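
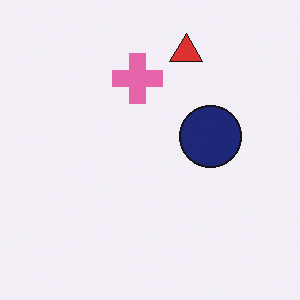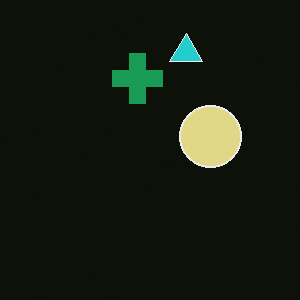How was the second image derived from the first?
It was color-inverted (negative).

The light background has become dark and every shape's color is its complement — a photographic negative.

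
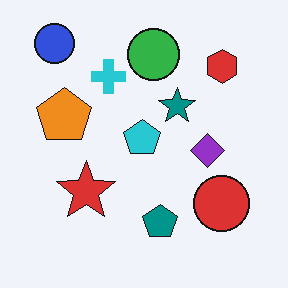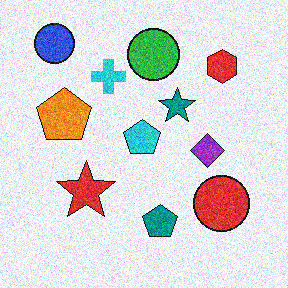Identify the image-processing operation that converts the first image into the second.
It was degraded with visible gaussian noise.

Random speckle covers the whole image, including the flat background.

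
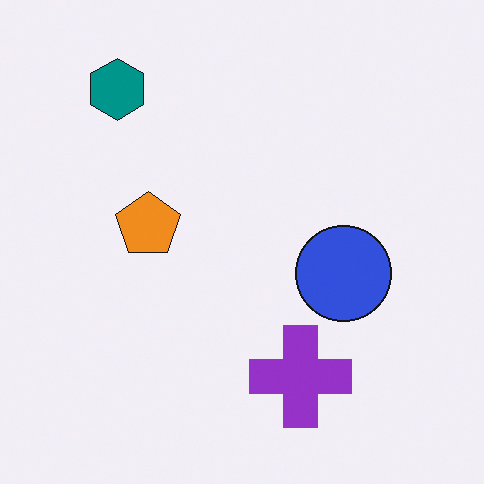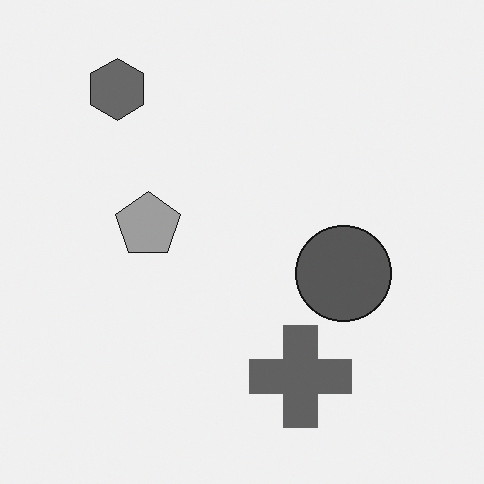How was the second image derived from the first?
It was converted to grayscale.

All color is removed — every shape is now a shade of grey.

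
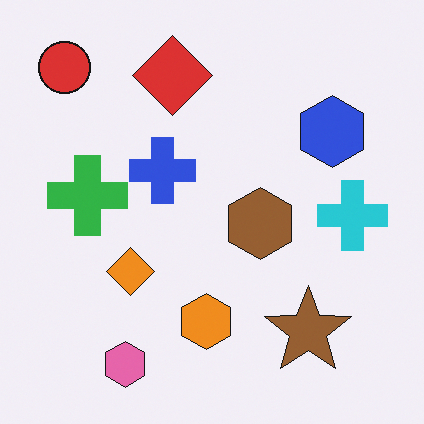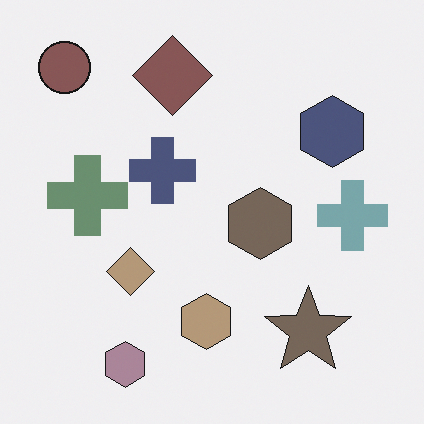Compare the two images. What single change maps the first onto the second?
The transformation is: heavily desaturated.

All colors are more muted and greyish — a global saturation change.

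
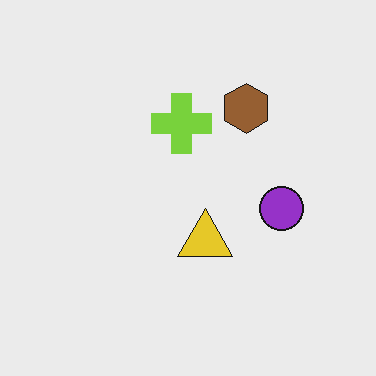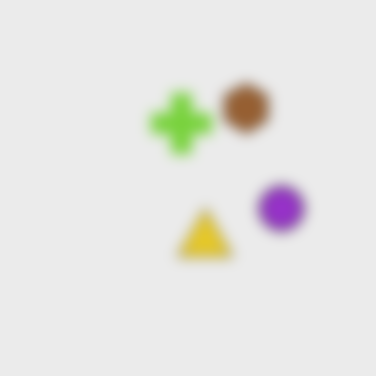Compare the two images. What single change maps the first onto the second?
The transformation is: heavily blurred.

Shape edges and outlines are uniformly softened across the whole image.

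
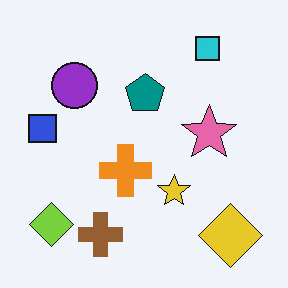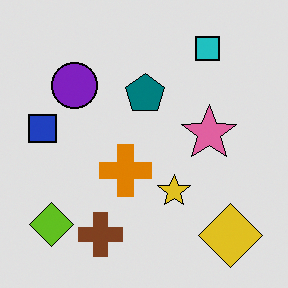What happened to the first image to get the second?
This is the original image posterized to a reduced palette.

Each flat color has snapped to a coarser quantized level — most visibly, the near-white background has dropped to a flat grey.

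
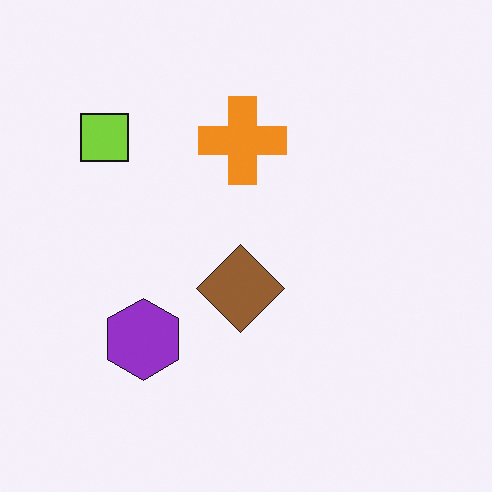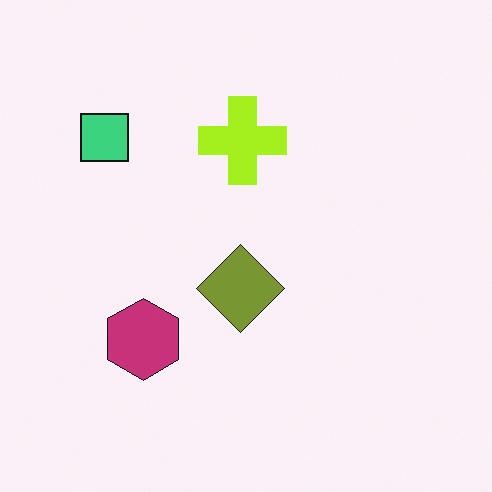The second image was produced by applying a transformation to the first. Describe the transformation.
The transformation is: hue-shifted slightly.

Every shape's color has rotated by the same amount around the hue wheel — a uniform hue shift.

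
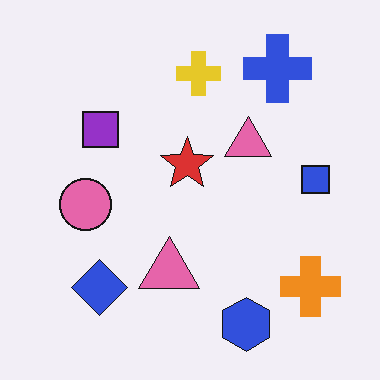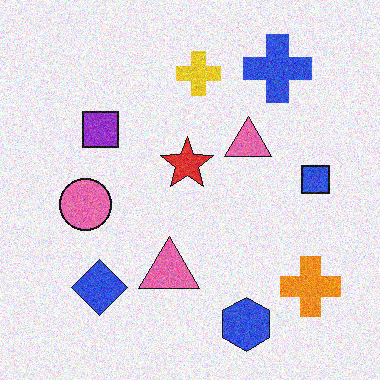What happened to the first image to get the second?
The transformation is: degraded with moderate additive noise.

Random speckle covers the whole image, including the flat background.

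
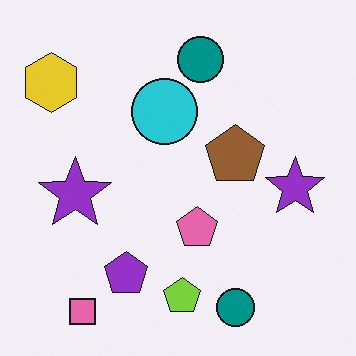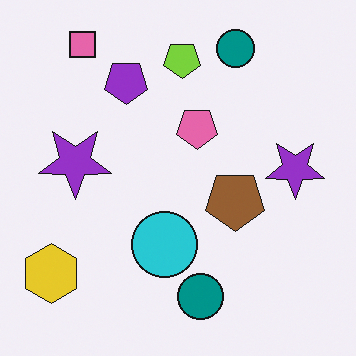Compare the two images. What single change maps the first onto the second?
It was flipped vertically (top ↔ bottom).

The pink square is in the bottom-left of the first image and the top-left of the second — shapes on opposite sides of the horizontal midline have swapped in a mirror flip.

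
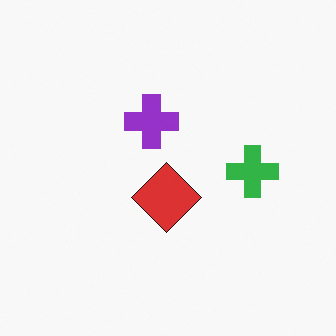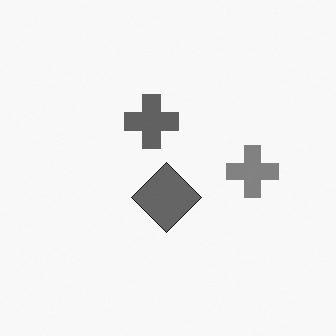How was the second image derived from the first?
This is the original image converted to grayscale.

All color is removed — every shape is now a shade of grey.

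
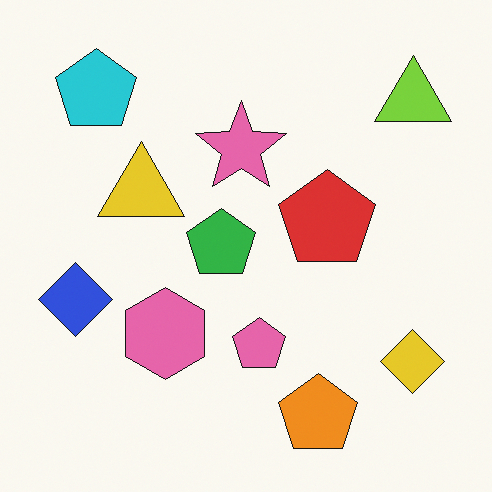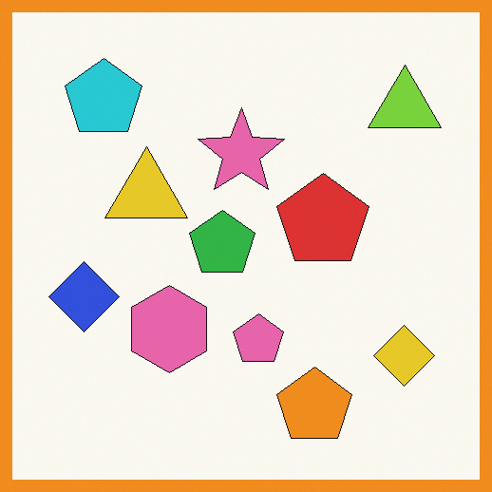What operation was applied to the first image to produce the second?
Framed with a orange border.

A solid orange frame runs around the edge of the second image, with the content slightly shrunk inside it.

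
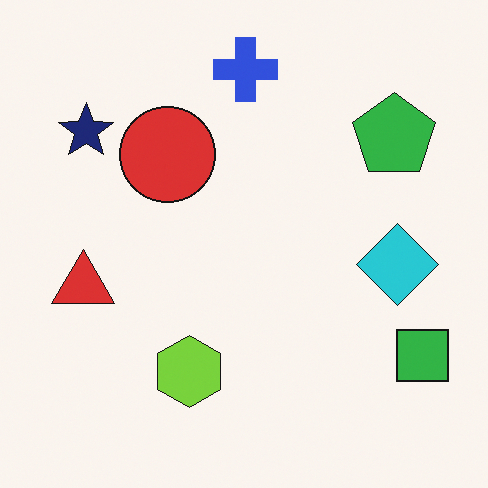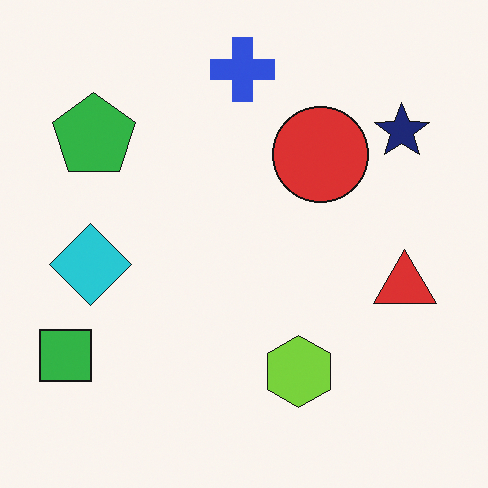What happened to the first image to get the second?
The image was flipped horizontally (left ↔ right).

The green square is in the bottom-right of the first image and the bottom-left of the second — shapes on opposite sides of the vertical midline have swapped in a mirror flip.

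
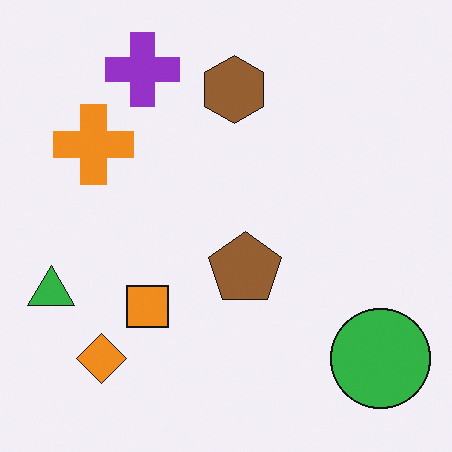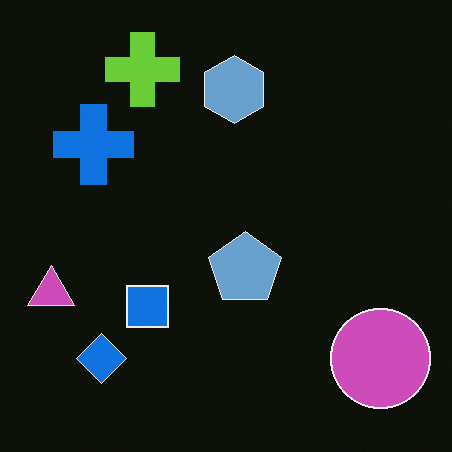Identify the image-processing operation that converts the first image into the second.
The second image is the first color-inverted (negative).

The light background has become dark and every shape's color is its complement — a photographic negative.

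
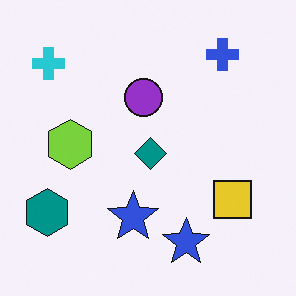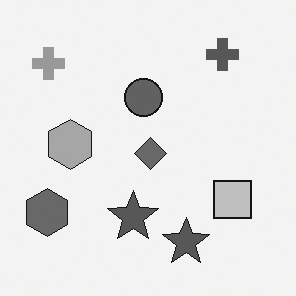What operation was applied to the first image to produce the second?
The image was converted to grayscale.

All color is removed — every shape is now a shade of grey.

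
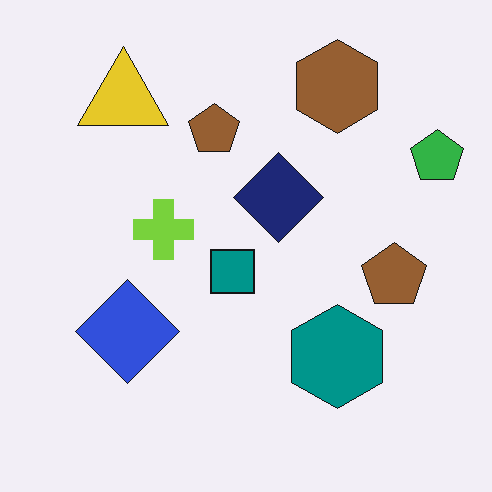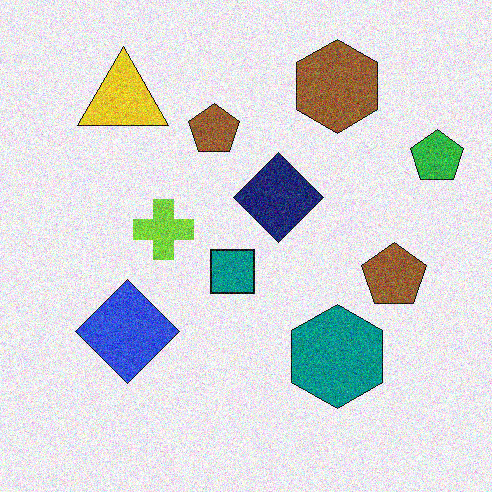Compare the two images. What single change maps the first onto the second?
The second image is the first degraded with visible gaussian noise.

Random speckle covers the whole image, including the flat background.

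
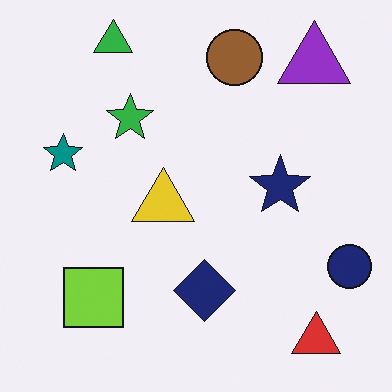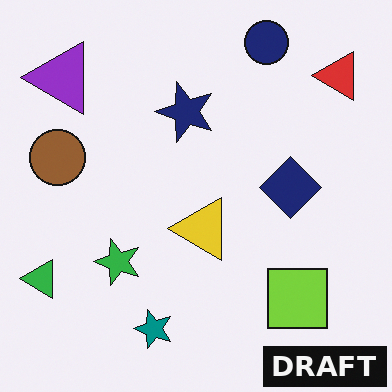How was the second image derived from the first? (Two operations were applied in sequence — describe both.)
Rotated 90° counter-clockwise, then watermarked with the text "DRAFT" in the lower-right corner.

The red triangle sits in the bottom-right of the first image and the top-right of the second — consistent with a whole-image 90° counter-clockwise rotation. A dark label reading "DRAFT" appears in the lower-right corner.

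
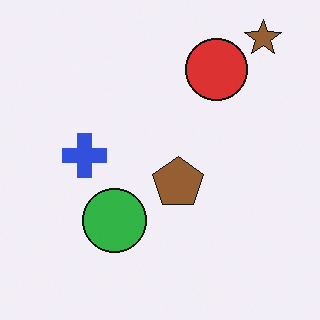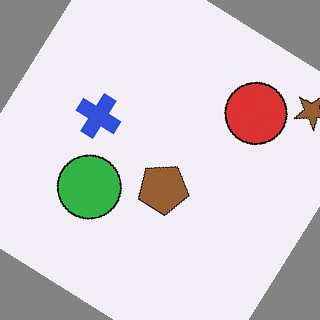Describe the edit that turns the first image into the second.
Rotated clockwise by a large amount — several tens of degrees.

Every shape is tilted by the same angle and the image corners show triangular fill wedges — a whole-image rotation by a non-right angle.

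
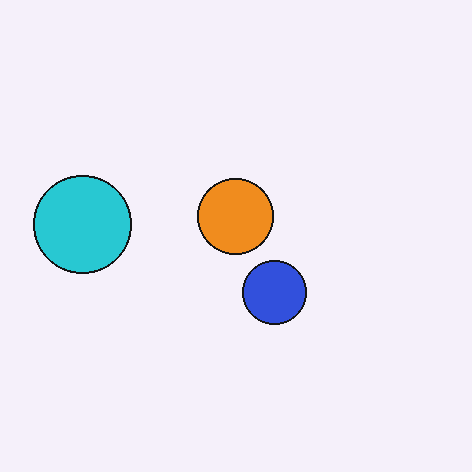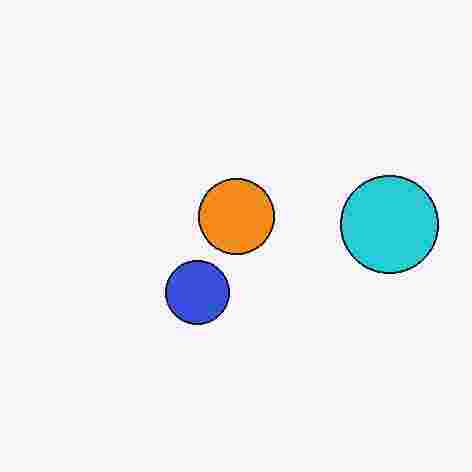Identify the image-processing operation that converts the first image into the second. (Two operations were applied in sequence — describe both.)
The image was flipped horizontally (left ↔ right), then heavily JPEG-compressed with obvious blocking artifacts.

The cyan circle is in the left of the first image and the right of the second — shapes on opposite sides of the vertical midline have swapped in a mirror flip. Blocky 8×8 compression artifacts appear around shape edges and the flat background shows ringing — characteristic JPEG degradation.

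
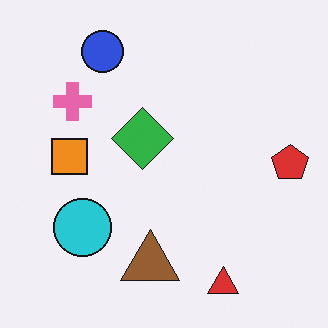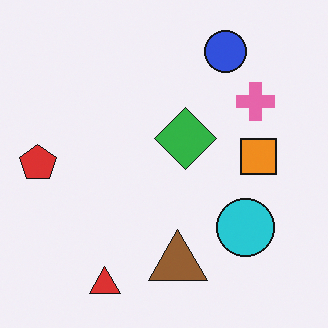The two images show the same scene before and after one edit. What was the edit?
It was flipped horizontally (left ↔ right).

The red pentagon is in the right of the first image and the left of the second — shapes on opposite sides of the vertical midline have swapped in a mirror flip.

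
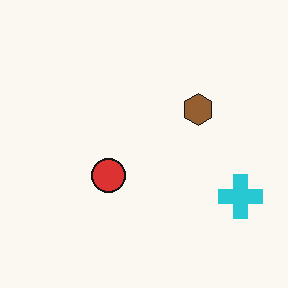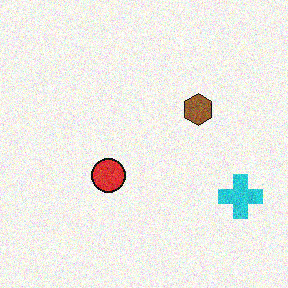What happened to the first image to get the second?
The second image is the first degraded with visible gaussian noise.

Random speckle covers the whole image, including the flat background.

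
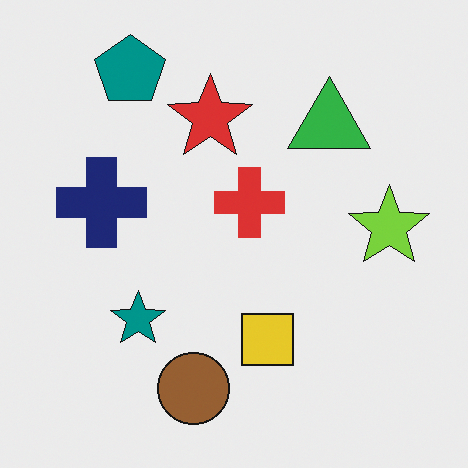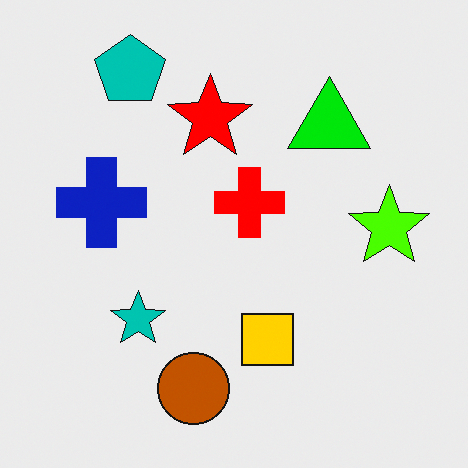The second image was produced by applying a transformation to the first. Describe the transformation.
This is the original image heavily oversaturated.

All colors are more vivid — a global saturation change.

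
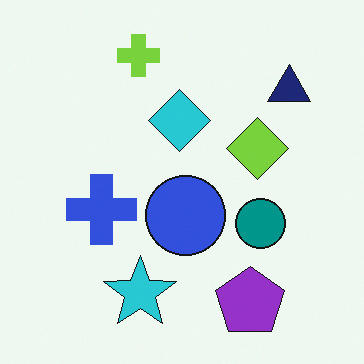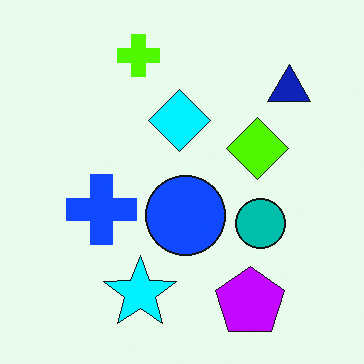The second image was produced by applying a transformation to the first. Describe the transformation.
The transformation is: heavily oversaturated.

All colors are more vivid — a global saturation change.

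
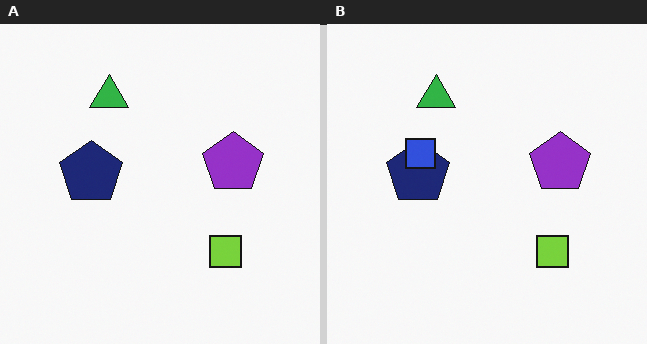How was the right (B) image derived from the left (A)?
Overlaid with an additional blue square.

A blue square appears in the right (B) image that is absent from the left (A).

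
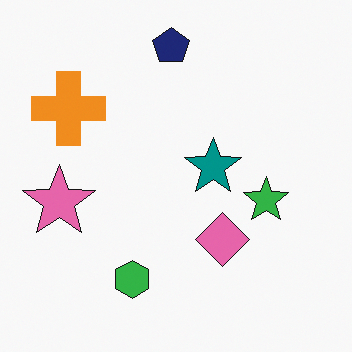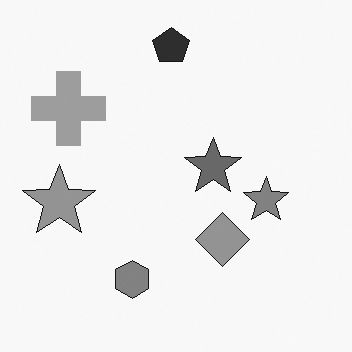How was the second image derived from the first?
This is the original image converted to grayscale.

All color is removed — every shape is now a shade of grey.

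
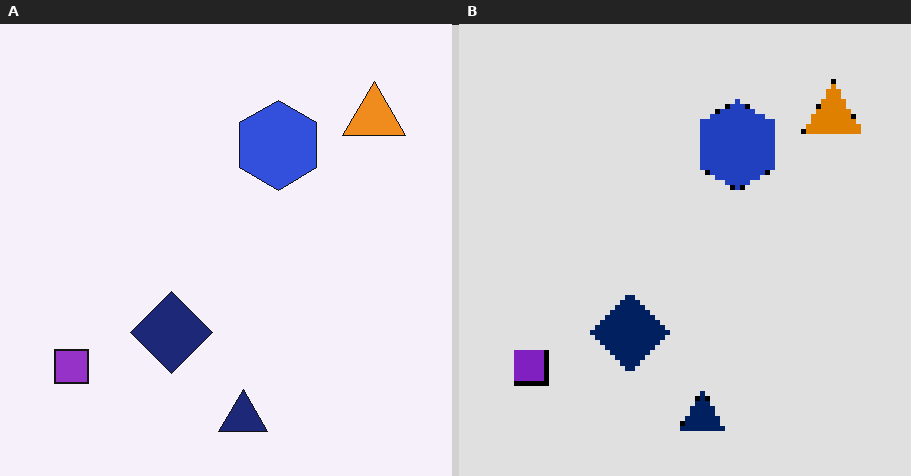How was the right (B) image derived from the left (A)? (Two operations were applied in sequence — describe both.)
Posterized to a reduced palette, then mildly pixelated.

Each flat color has snapped to a coarser quantized level — most visibly, the near-white background has dropped to a flat grey. Shapes are reduced to large square blocks; fine edges and outlines are lost — a downscale-then-upscale (mosaic) effect.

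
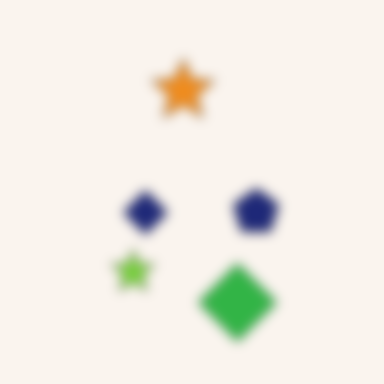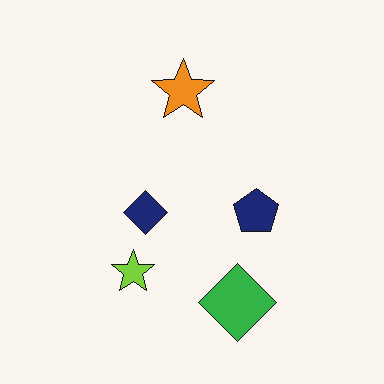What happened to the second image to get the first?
The image was strongly gaussian-blurred.

Shape edges and outlines are uniformly softened across the whole image.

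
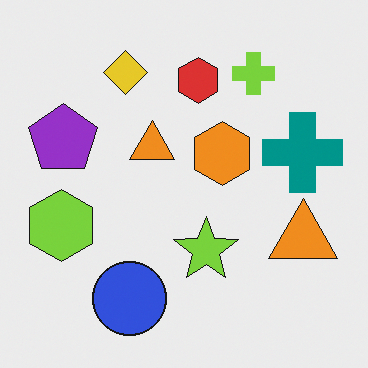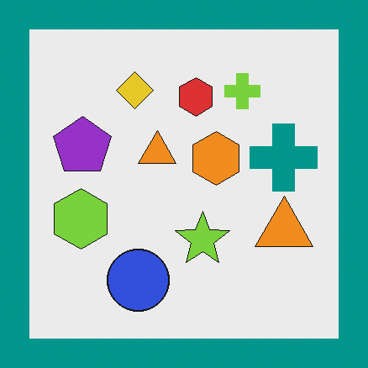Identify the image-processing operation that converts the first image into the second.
The transformation is: framed with a teal border.

A solid teal frame runs around the edge of the second image, with the content slightly shrunk inside it.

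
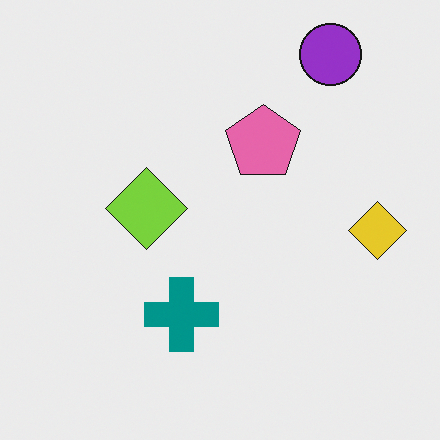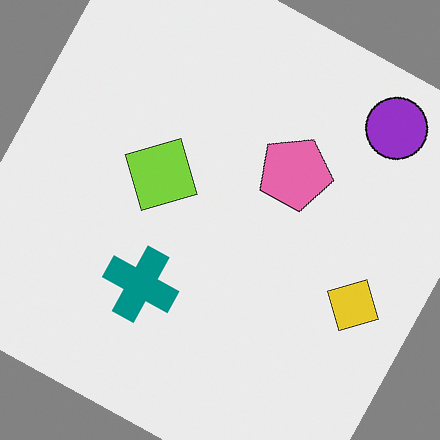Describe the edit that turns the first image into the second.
Rotated clockwise by a clearly visible amount.

Every shape is tilted by the same angle and the image corners show triangular fill wedges — a whole-image rotation by a non-right angle.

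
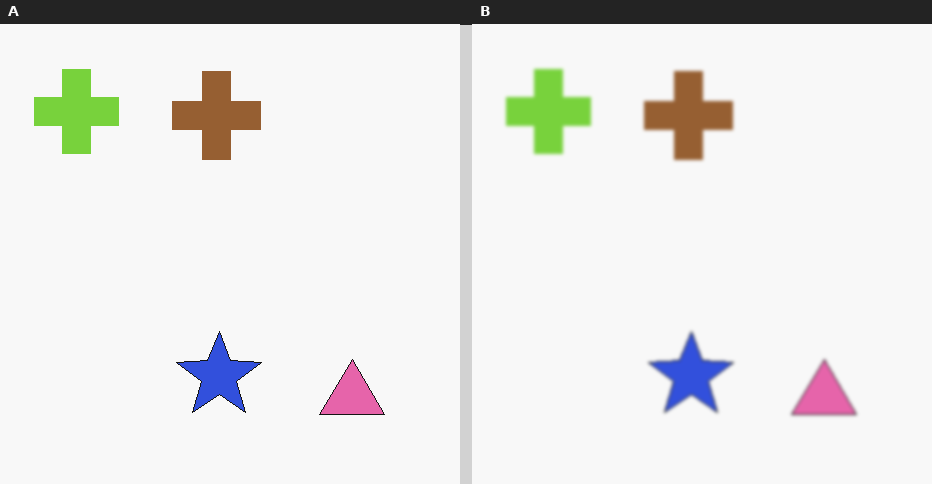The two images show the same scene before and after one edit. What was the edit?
The transformation is: slightly softened.

Shape edges and outlines are uniformly softened across the whole image.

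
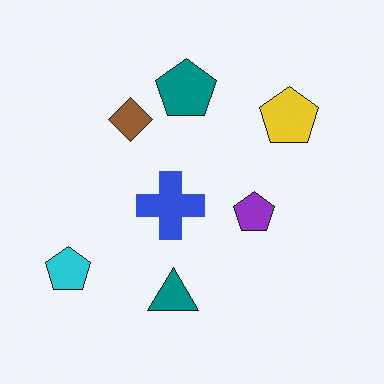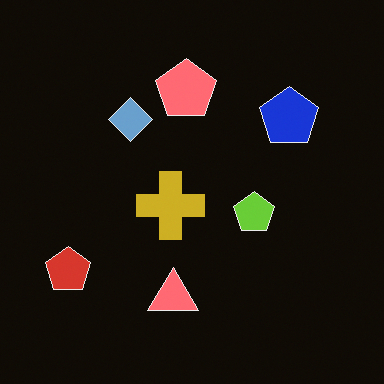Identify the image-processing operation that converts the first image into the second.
The second image is the first color-inverted (negative).

The light background has become dark and every shape's color is its complement — a photographic negative.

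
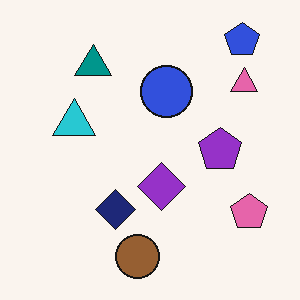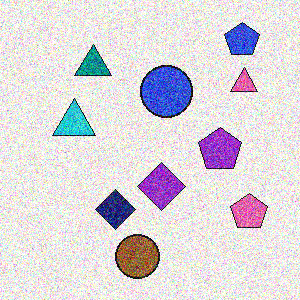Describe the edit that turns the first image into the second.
The second image is the first degraded with heavy additive noise.

Random speckle covers the whole image, including the flat background.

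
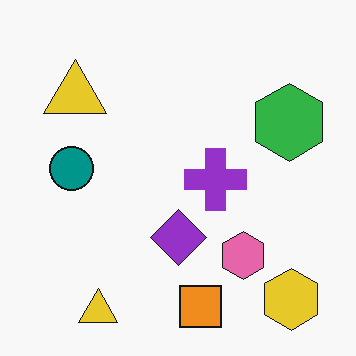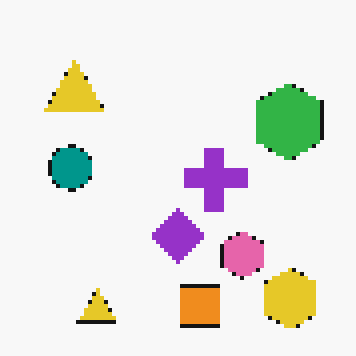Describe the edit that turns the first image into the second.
Lightly pixelated (a mild mosaic effect).

Shapes are reduced to large square blocks; fine edges and outlines are lost — a downscale-then-upscale (mosaic) effect.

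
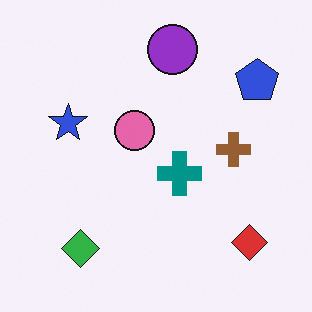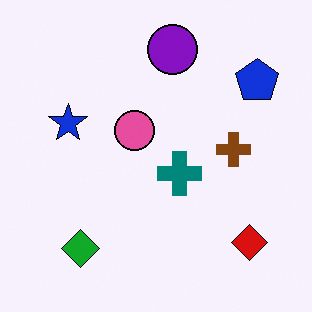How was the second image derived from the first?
The second image is the first given slightly increased contrast.

Tones are pushed away from mid-grey across the whole image — a global contrast change.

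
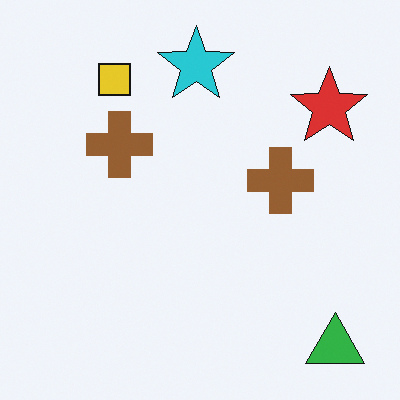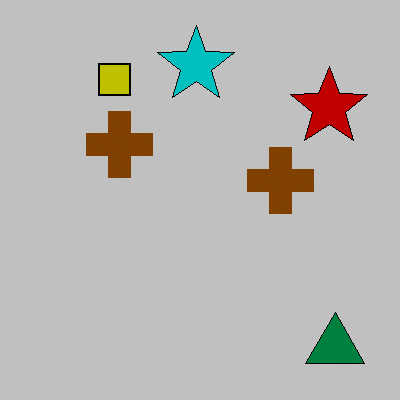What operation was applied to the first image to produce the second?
The second image is the first aggressively posterized.

Each flat color has snapped to a coarser quantized level — most visibly, the near-white background has dropped to a flat grey.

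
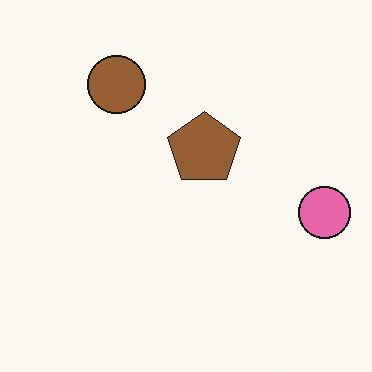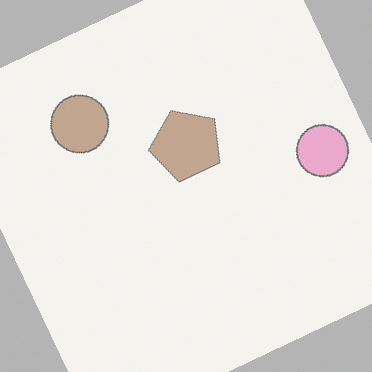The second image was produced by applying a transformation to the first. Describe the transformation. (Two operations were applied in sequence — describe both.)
The image was washed out (contrast reduced), then rotated counter-clockwise by a clearly visible amount.

Tones are pushed toward mid-grey across the whole image — a global contrast change. Every shape is tilted by the same angle and the image corners show triangular fill wedges — a whole-image rotation by a non-right angle.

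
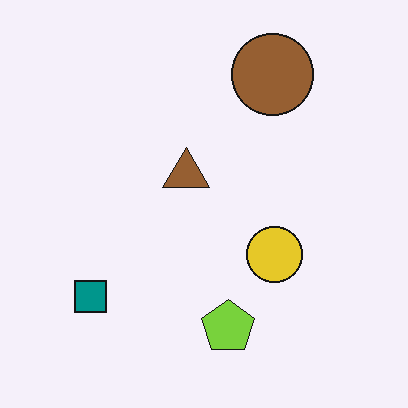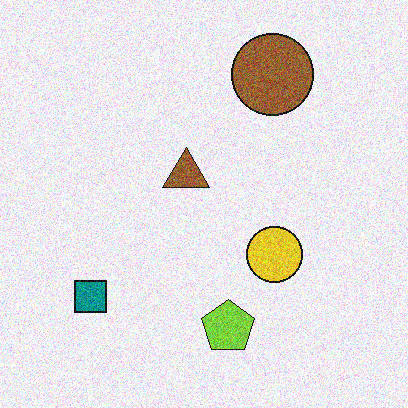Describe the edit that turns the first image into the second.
The transformation is: degraded with moderate additive noise.

Random speckle covers the whole image, including the flat background.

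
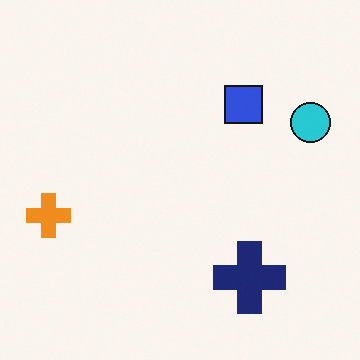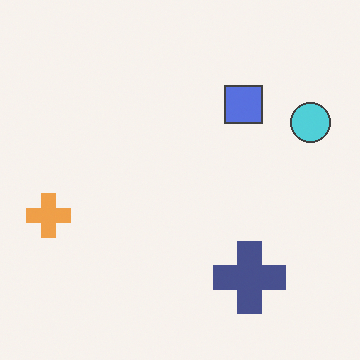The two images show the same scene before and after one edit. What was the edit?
Given slightly reduced contrast.

Tones are pushed toward mid-grey across the whole image — a global contrast change.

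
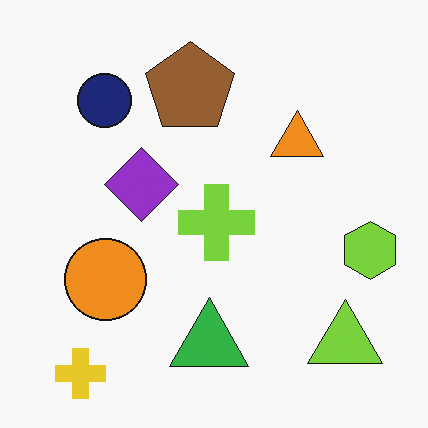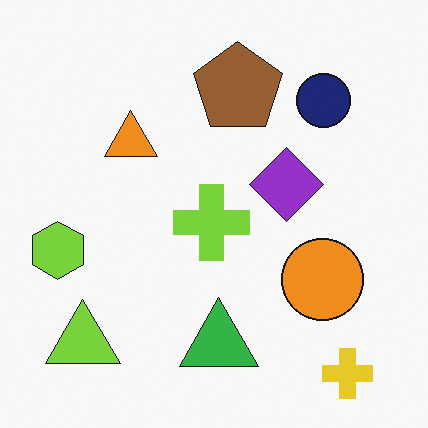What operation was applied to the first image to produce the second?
Flipped horizontally (left ↔ right).

The lime hexagon is in the right of the first image and the left of the second — shapes on opposite sides of the vertical midline have swapped in a mirror flip.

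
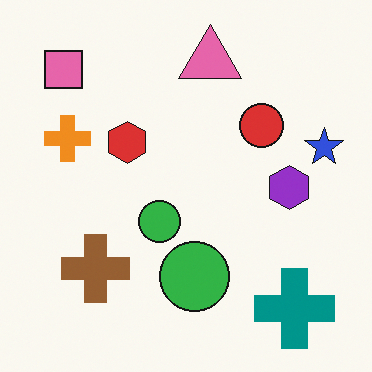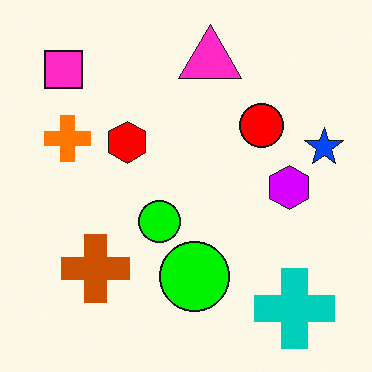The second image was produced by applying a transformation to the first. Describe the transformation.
The transformation is: heavily oversaturated.

All colors are more vivid — a global saturation change.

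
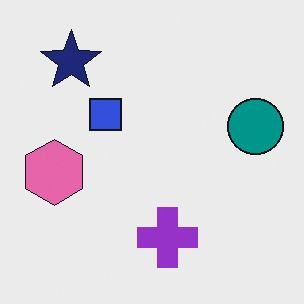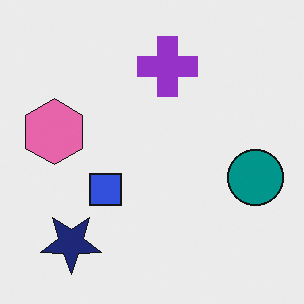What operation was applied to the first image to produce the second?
The second image is the first flipped vertically (top ↔ bottom).

The navy star is in the top-left of the first image and the bottom-left of the second — shapes on opposite sides of the horizontal midline have swapped in a mirror flip.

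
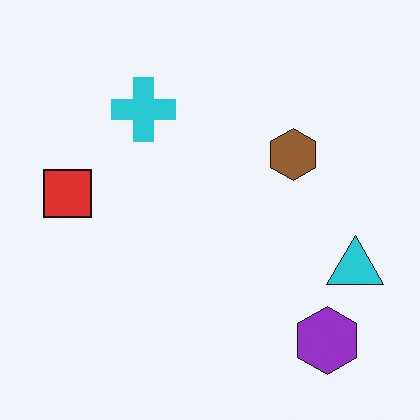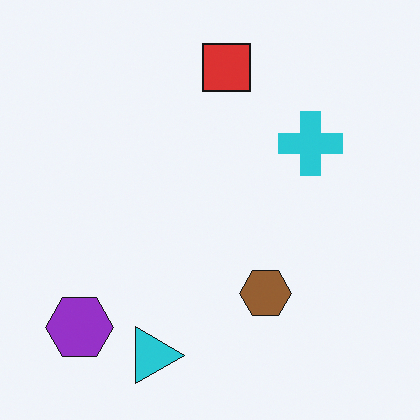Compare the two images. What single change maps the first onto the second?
This is the original image rotated 90° clockwise.

The purple hexagon sits in the bottom-right of the first image and the bottom-left of the second — consistent with a whole-image 90° clockwise rotation.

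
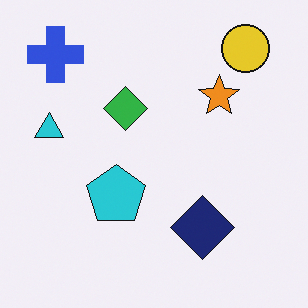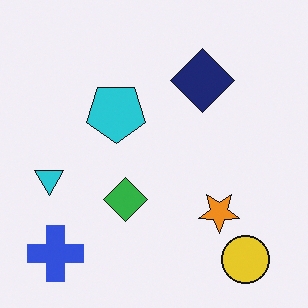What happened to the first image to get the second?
The image was flipped vertically (top ↔ bottom).

The yellow circle is in the top-right of the first image and the bottom-right of the second — shapes on opposite sides of the horizontal midline have swapped in a mirror flip.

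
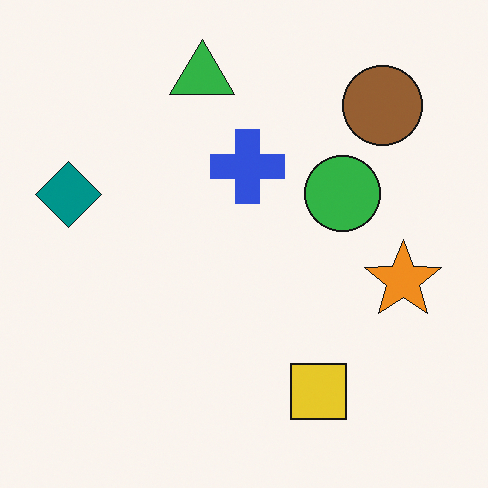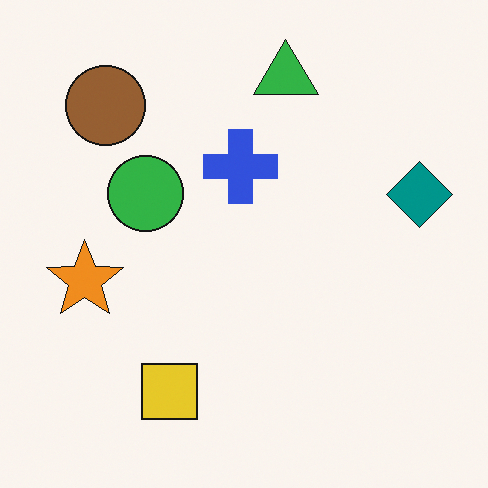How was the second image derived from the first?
This is the original image flipped horizontally (left ↔ right).

The teal diamond is in the left of the first image and the right of the second — shapes on opposite sides of the vertical midline have swapped in a mirror flip.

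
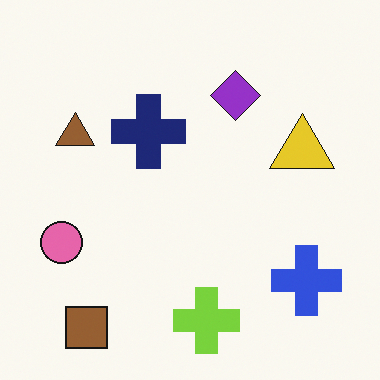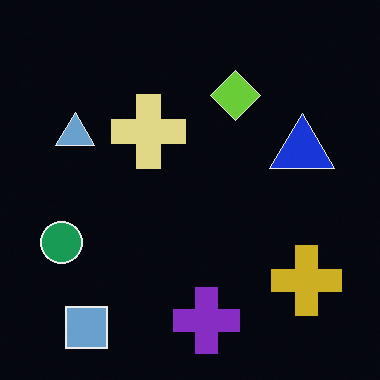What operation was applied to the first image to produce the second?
It was color-inverted (negative).

The light background has become dark and every shape's color is its complement — a photographic negative.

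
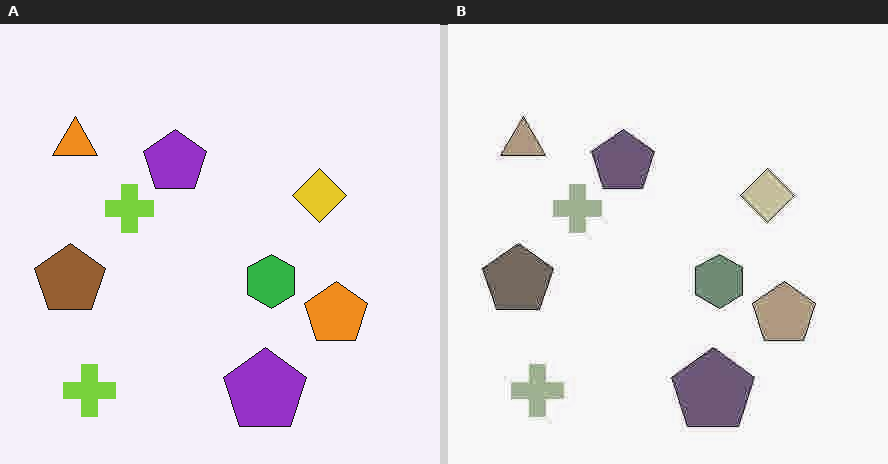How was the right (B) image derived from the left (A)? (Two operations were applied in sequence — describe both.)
The right (B) image is the left (A) heavily JPEG-compressed with obvious blocking artifacts, then made much more muted (saturation change).

Blocky 8×8 compression artifacts appear around shape edges and the flat background shows ringing — characteristic JPEG degradation. All colors are more muted and greyish — a global saturation change.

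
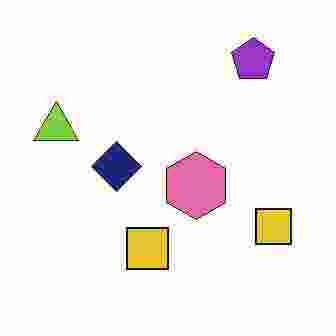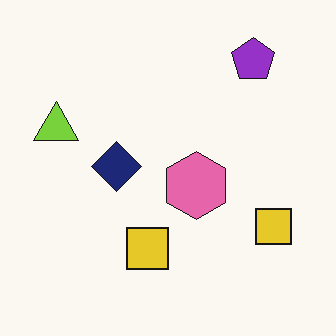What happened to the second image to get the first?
It was degraded with heavy JPEG compression.

Blocky 8×8 compression artifacts appear around shape edges and the flat background shows ringing — characteristic JPEG degradation.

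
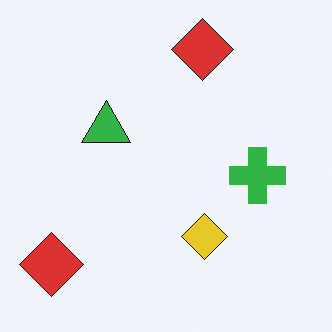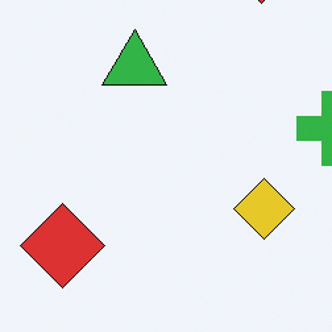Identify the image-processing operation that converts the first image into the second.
The transformation is: cropped to a modestly smaller region and rescaled.

The visible shapes are larger and the field of view is narrower; shapes near the original edges may be partly or wholly outside the frame — a crop-and-rescale.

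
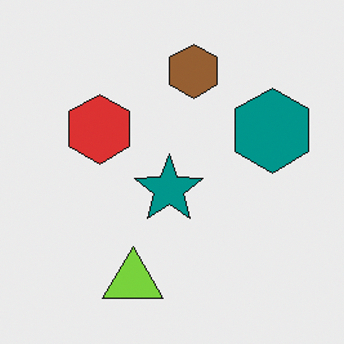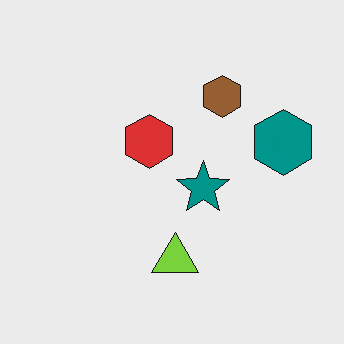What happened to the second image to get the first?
It was cropped slightly and scaled back up.

The visible shapes are larger and the field of view is narrower; shapes near the original edges may be partly or wholly outside the frame — a crop-and-rescale.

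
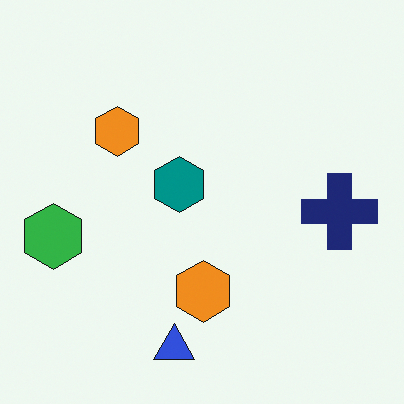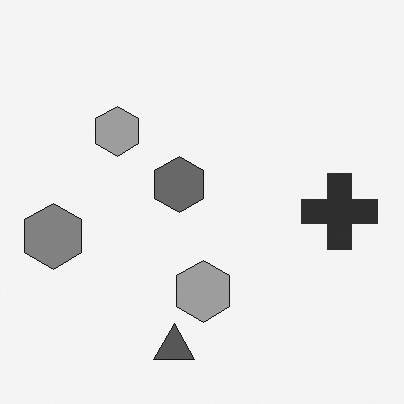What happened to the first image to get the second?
The transformation is: converted to grayscale.

All color is removed — every shape is now a shade of grey.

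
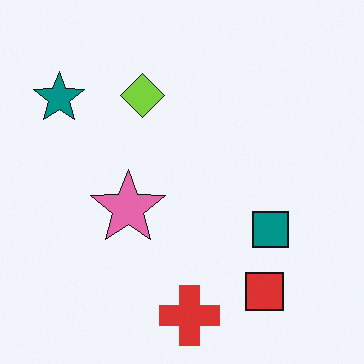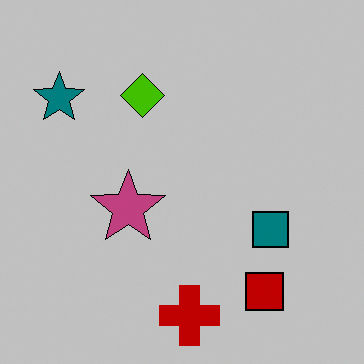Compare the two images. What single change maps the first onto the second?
This is the original image aggressively posterized.

Each flat color has snapped to a coarser quantized level — most visibly, the near-white background has dropped to a flat grey.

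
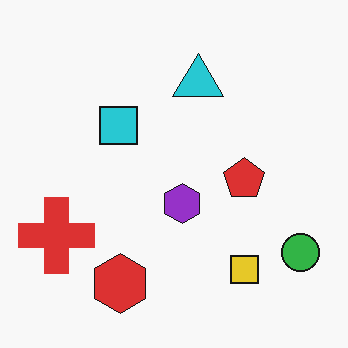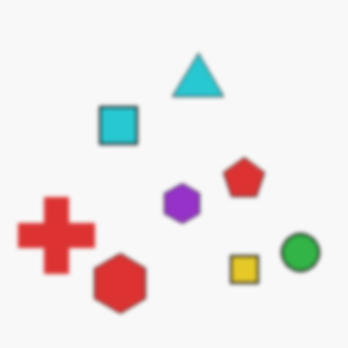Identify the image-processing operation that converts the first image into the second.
The second image is the first given a subtle gaussian blur.

Shape edges and outlines are uniformly softened across the whole image.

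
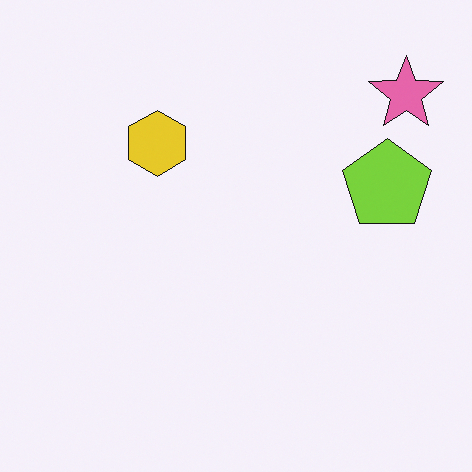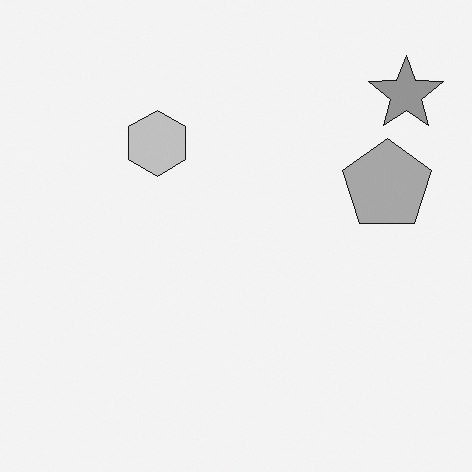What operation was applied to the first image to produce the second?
This is the original image converted to grayscale.

All color is removed — every shape is now a shade of grey.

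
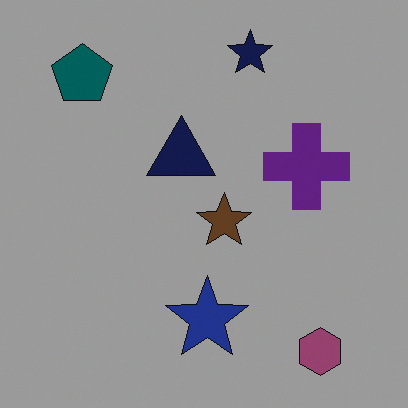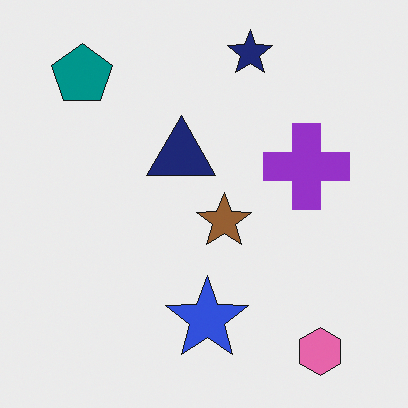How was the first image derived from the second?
It was substantially darkened.

Every pixel — background and shapes alike — is uniformly darkened.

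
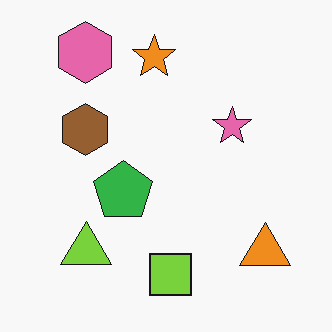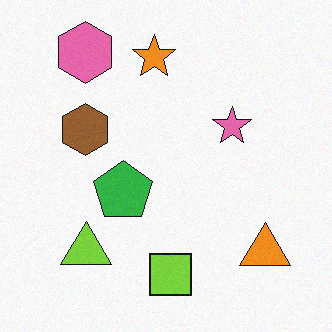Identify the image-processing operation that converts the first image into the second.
Degraded with light additive noise.

Random speckle covers the whole image, including the flat background.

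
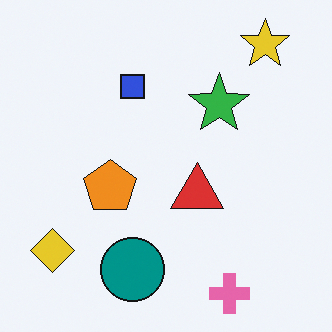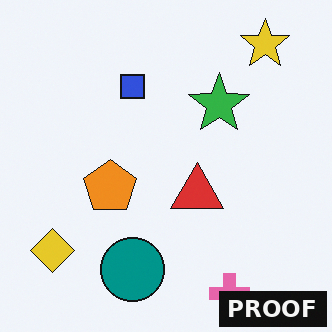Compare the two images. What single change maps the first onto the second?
This is the original image watermarked with the text "PROOF" in the lower-right corner.

A dark label reading "PROOF" appears in the lower-right corner.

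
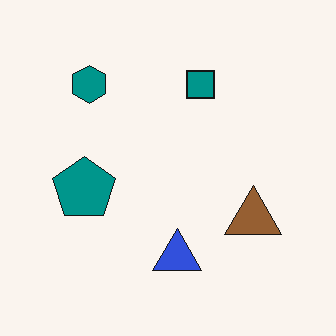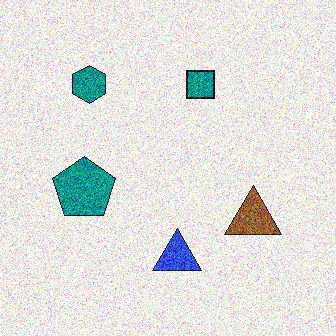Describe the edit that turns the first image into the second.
This is the original image degraded with a thick layer of grain.

Random speckle covers the whole image, including the flat background.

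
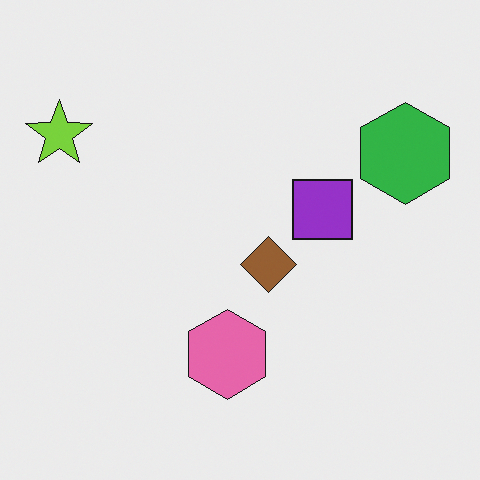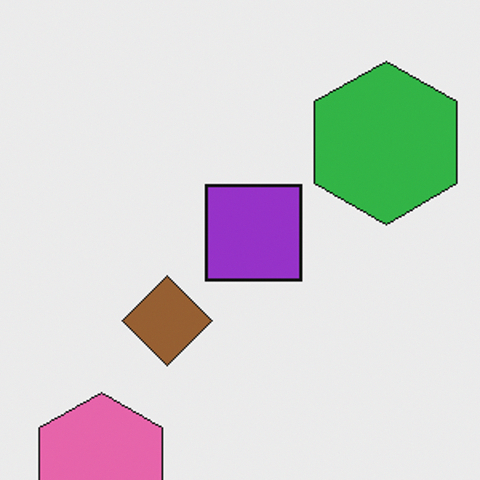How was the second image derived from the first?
It was cropped slightly and scaled back up.

The visible shapes are larger and the field of view is narrower; shapes near the original edges may be partly or wholly outside the frame — a crop-and-rescale.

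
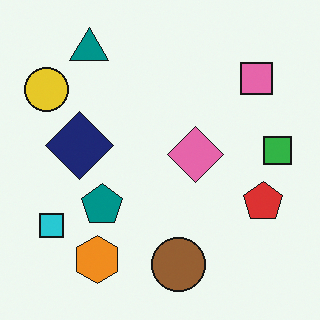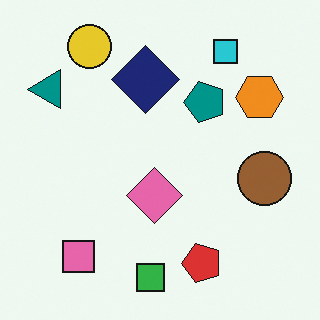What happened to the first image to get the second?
Transposed (reflected across the top-left ↔ bottom-right diagonal).

Shapes have swapped their row and column positions — what was in the top-right is now in the bottom-left — a diagonal reflection.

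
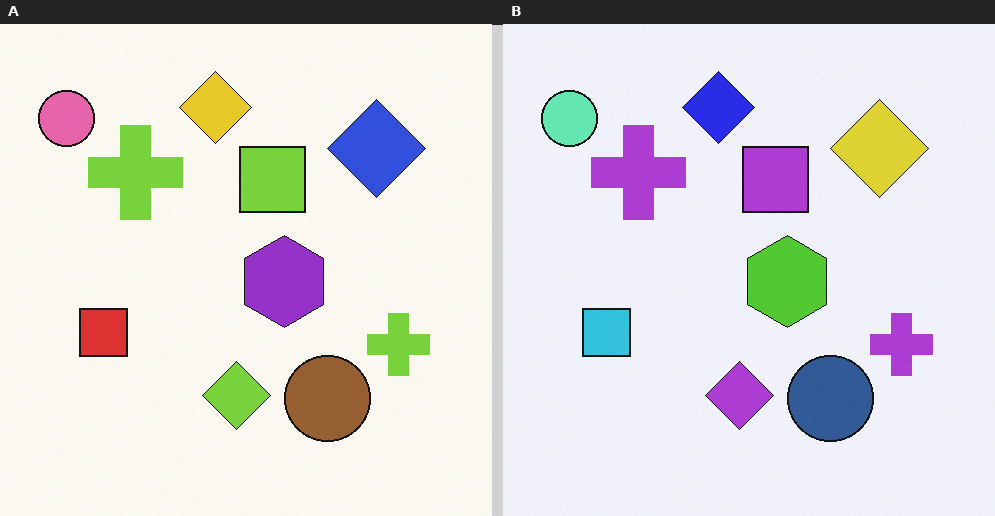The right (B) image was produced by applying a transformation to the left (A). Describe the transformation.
The right (B) image is the left (A) hue-shifted by a large amount.

Every shape's color has rotated by the same amount around the hue wheel — a uniform hue shift.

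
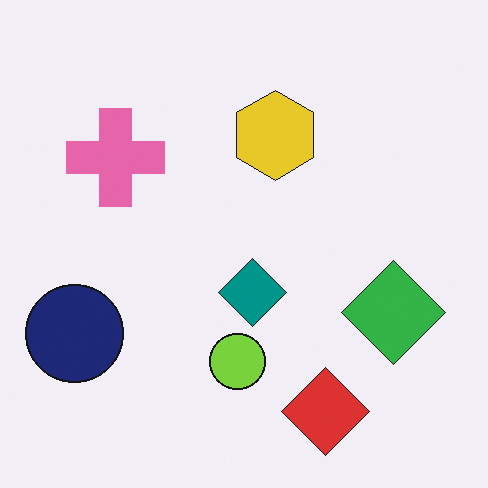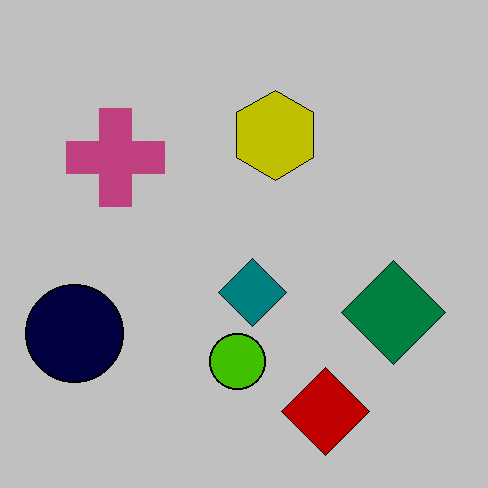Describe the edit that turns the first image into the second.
Aggressively posterized.

Each flat color has snapped to a coarser quantized level — most visibly, the near-white background has dropped to a flat grey.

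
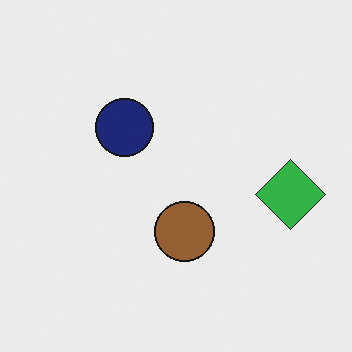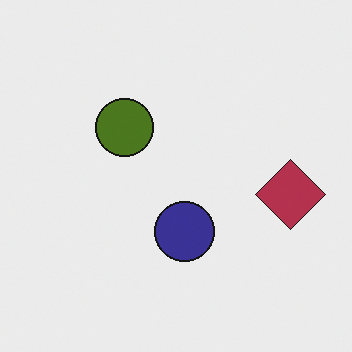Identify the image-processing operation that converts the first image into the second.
It was hue-shifted through roughly half the color wheel.

Every shape's color has rotated by the same amount around the hue wheel — a uniform hue shift.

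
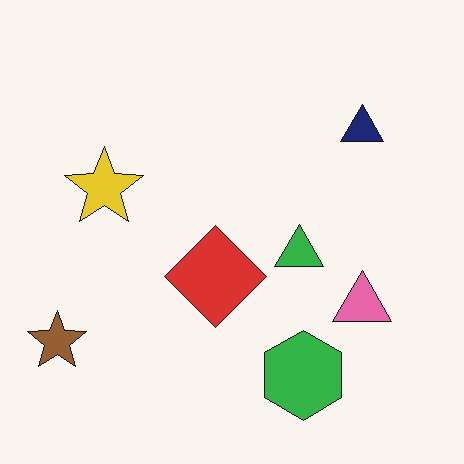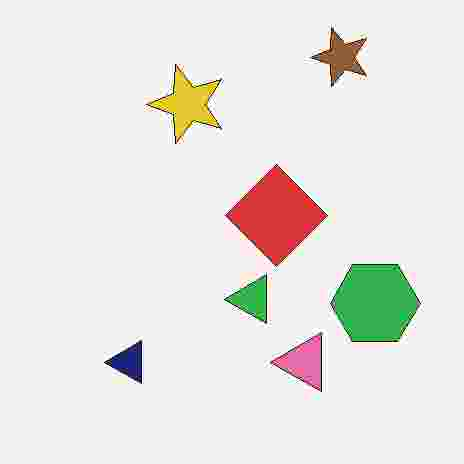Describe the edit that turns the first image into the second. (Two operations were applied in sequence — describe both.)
The second image is the first transposed (reflected across the top-left ↔ bottom-right diagonal), then heavily JPEG-compressed with obvious blocking artifacts.

Shapes have swapped their row and column positions — what was in the top-right is now in the bottom-left — a diagonal reflection. Blocky 8×8 compression artifacts appear around shape edges and the flat background shows ringing — characteristic JPEG degradation.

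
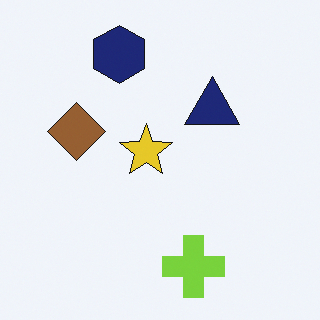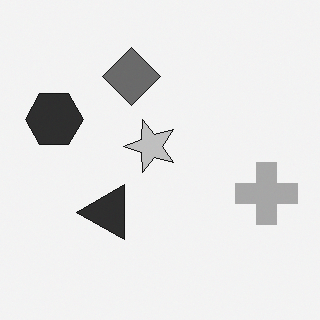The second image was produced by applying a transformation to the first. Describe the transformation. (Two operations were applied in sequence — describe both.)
The transformation is: converted to grayscale, then transposed (reflected across the top-left ↔ bottom-right diagonal).

All color is removed — every shape is now a shade of grey. Shapes have swapped their row and column positions — what was in the top-right is now in the bottom-left — a diagonal reflection.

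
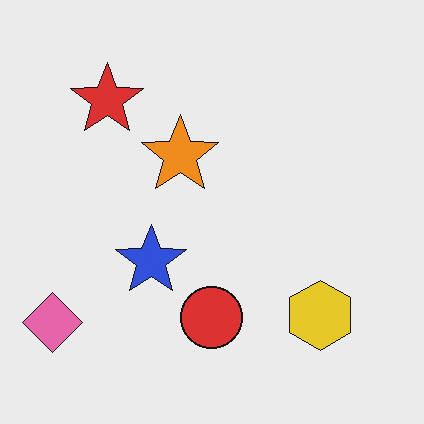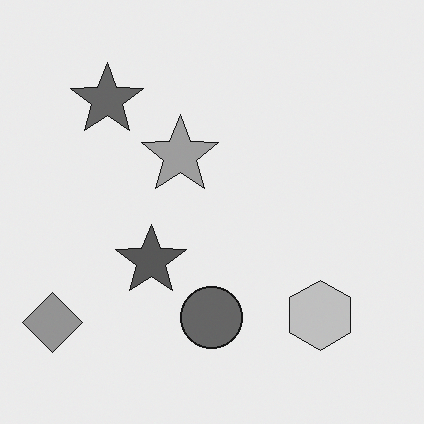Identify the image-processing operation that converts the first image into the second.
This is the original image converted to grayscale.

All color is removed — every shape is now a shade of grey.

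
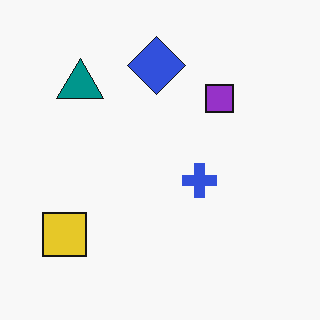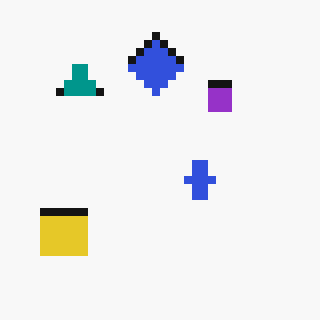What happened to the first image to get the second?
The transformation is: moderately pixelated.

Shapes are reduced to large square blocks; fine edges and outlines are lost — a downscale-then-upscale (mosaic) effect.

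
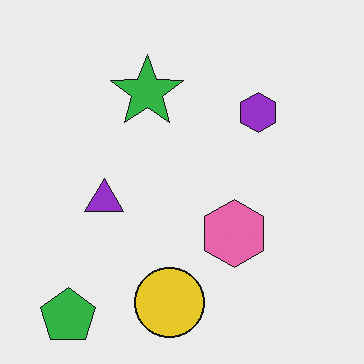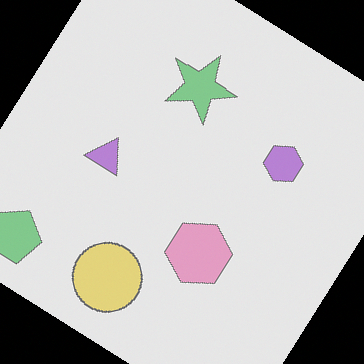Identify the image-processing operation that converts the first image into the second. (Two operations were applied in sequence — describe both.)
The image was given much lower contrast, then rotated clockwise by a large amount — several tens of degrees.

Tones are pushed toward mid-grey across the whole image — a global contrast change. Every shape is tilted by the same angle and the image corners show triangular fill wedges — a whole-image rotation by a non-right angle.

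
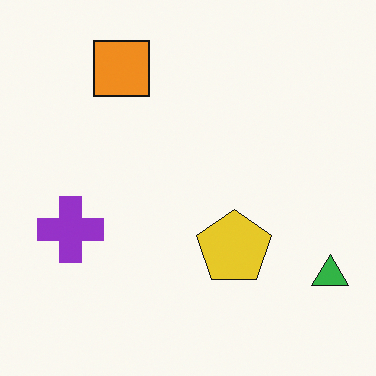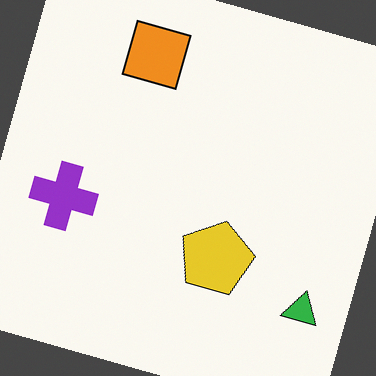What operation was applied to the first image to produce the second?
The second image is the first rotated clockwise by a moderate amount.

Every shape is tilted by the same angle and the image corners show triangular fill wedges — a whole-image rotation by a non-right angle.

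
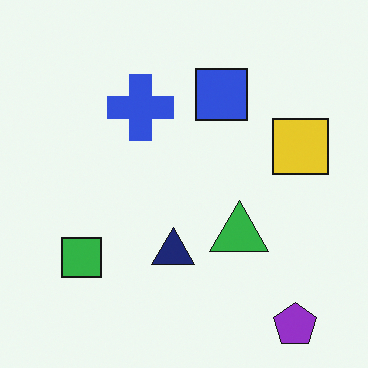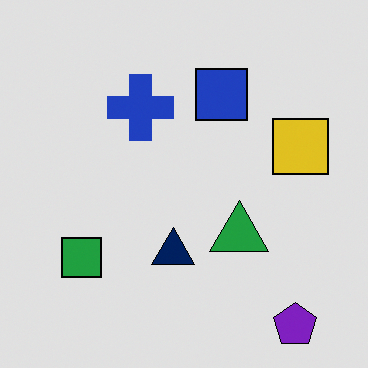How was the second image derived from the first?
The second image is the first moderately posterized.

Each flat color has snapped to a coarser quantized level — most visibly, the near-white background has dropped to a flat grey.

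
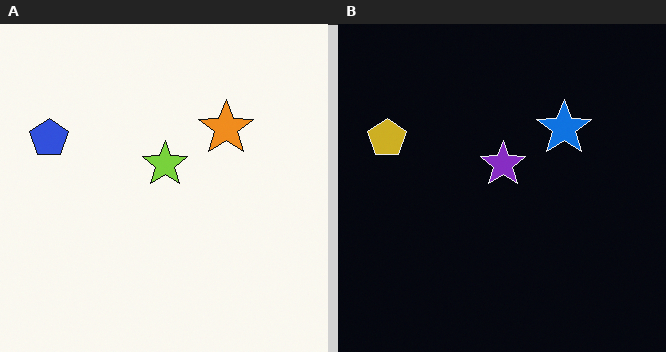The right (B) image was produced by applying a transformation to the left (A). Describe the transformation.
It was color-inverted (negative).

The light background has become dark and every shape's color is its complement — a photographic negative.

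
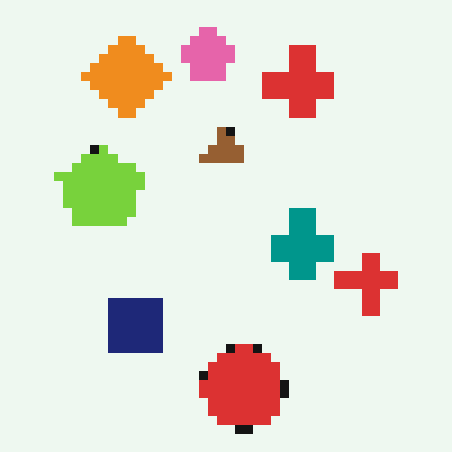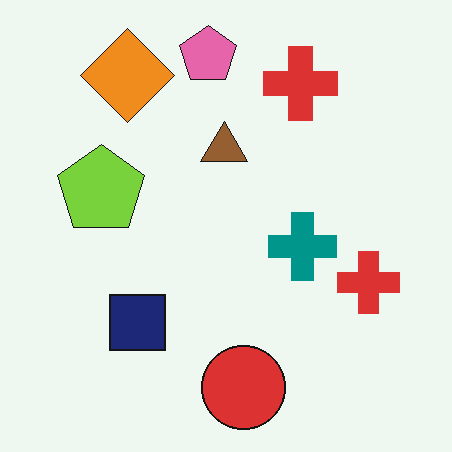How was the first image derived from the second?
The transformation is: heavily pixelated into large blocks.

Shapes are reduced to large square blocks; fine edges and outlines are lost — a downscale-then-upscale (mosaic) effect.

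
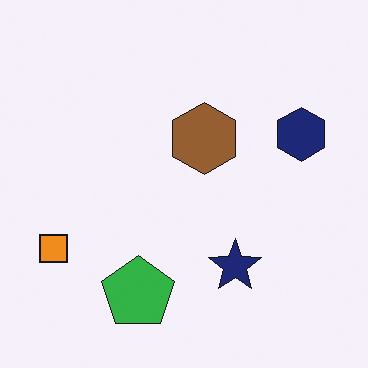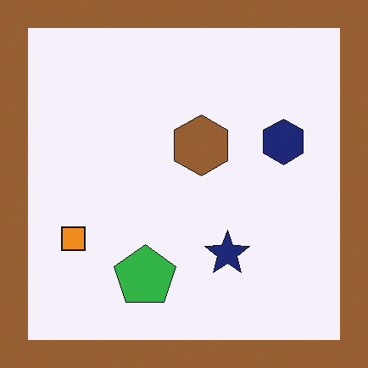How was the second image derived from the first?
The transformation is: framed with a brown border.

A solid brown frame runs around the edge of the second image, with the content slightly shrunk inside it.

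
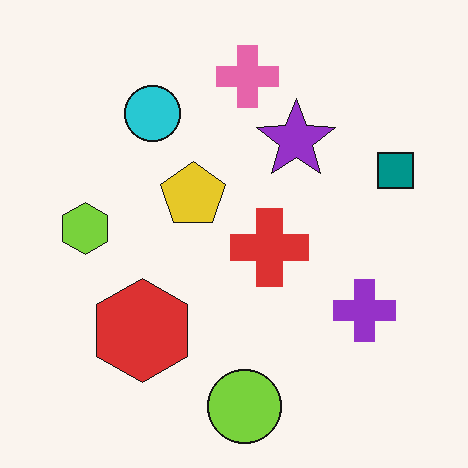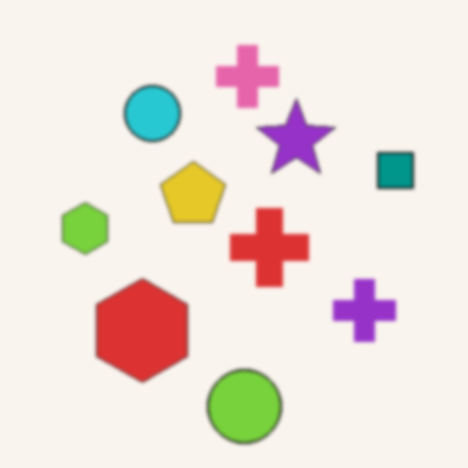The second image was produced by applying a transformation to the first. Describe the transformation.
Given a subtle gaussian blur.

Shape edges and outlines are uniformly softened across the whole image.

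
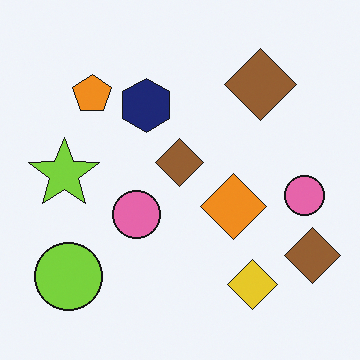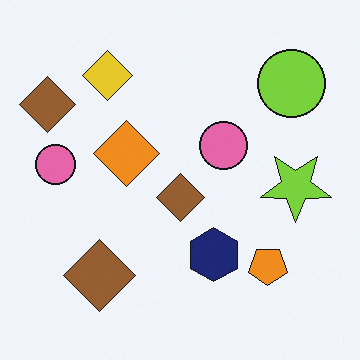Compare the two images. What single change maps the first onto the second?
It was rotated 180°.

The lime circle sits in the bottom-left of the first image and the top-right of the second — consistent with a whole-image 180° rotation.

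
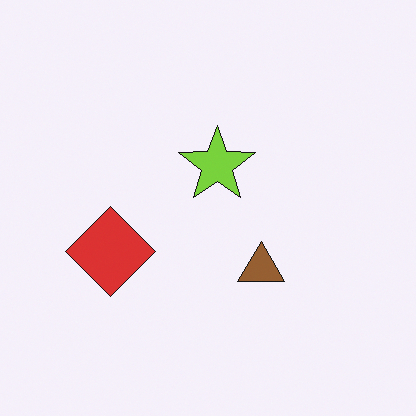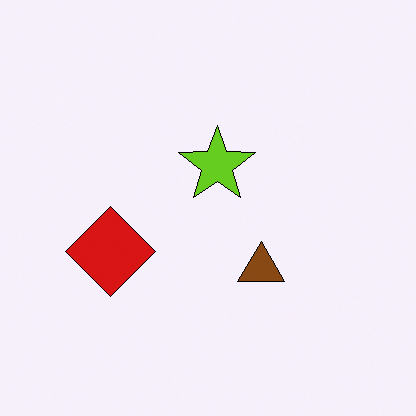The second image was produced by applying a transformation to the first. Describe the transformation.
The transformation is: given slightly increased contrast.

Tones are pushed away from mid-grey across the whole image — a global contrast change.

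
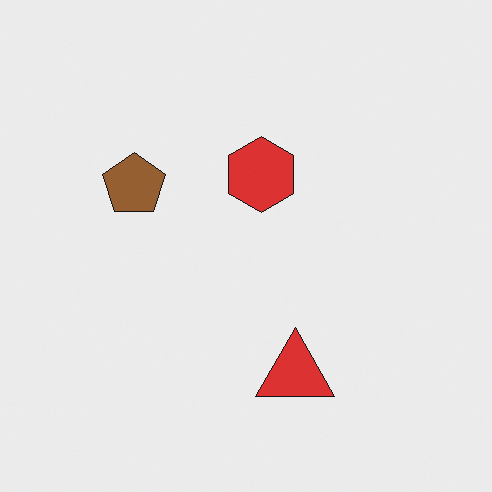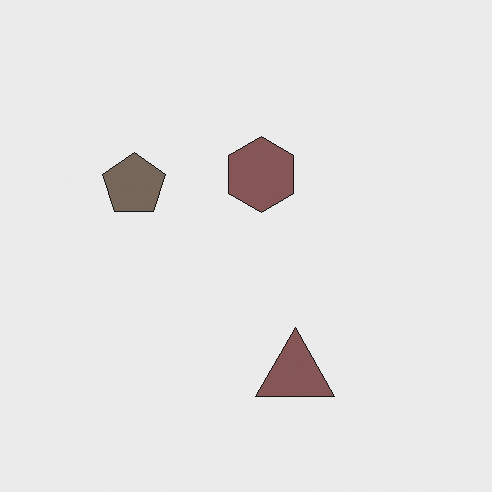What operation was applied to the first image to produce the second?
This is the original image heavily desaturated.

All colors are more muted and greyish — a global saturation change.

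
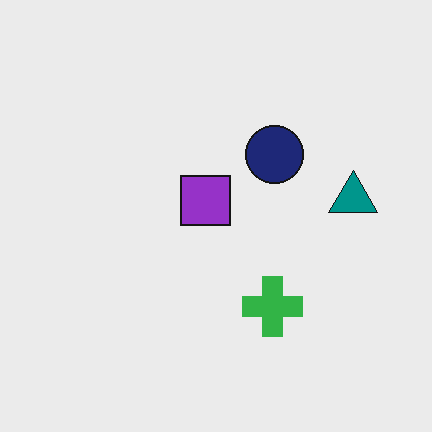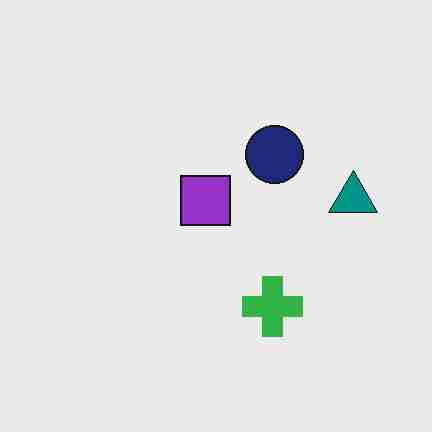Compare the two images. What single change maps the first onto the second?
The second image is the first heavily JPEG-compressed with obvious blocking artifacts.

Blocky 8×8 compression artifacts appear around shape edges and the flat background shows ringing — characteristic JPEG degradation.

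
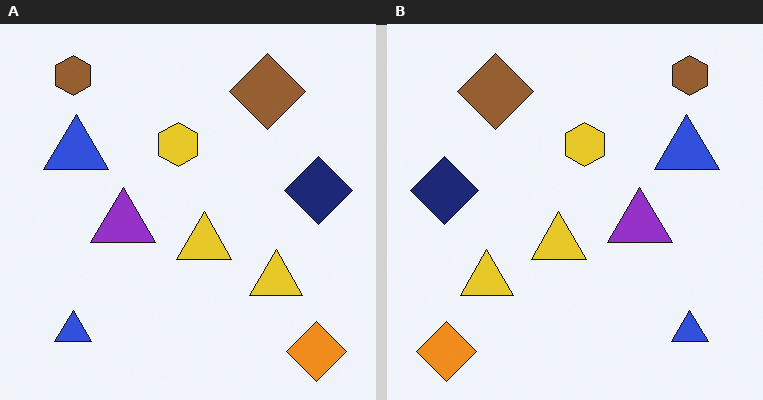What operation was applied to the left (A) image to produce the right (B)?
Flipped horizontally (left ↔ right).

The navy diamond is in the right of the left (A) image and the left of the right (B) — shapes on opposite sides of the vertical midline have swapped in a mirror flip.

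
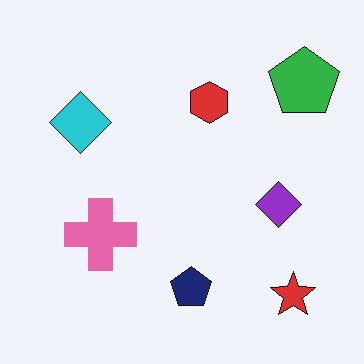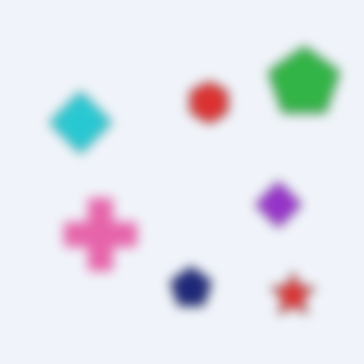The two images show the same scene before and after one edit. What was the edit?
The second image is the first strongly gaussian-blurred.

Shape edges and outlines are uniformly softened across the whole image.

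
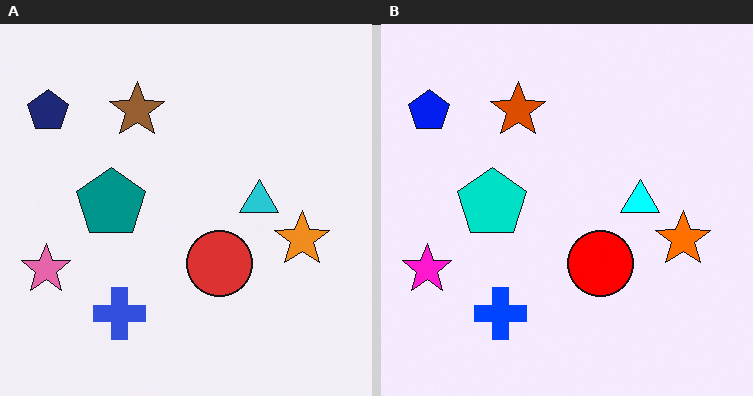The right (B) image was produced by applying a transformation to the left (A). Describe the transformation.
It was made much more vivid (saturation change).

All colors are more vivid — a global saturation change.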